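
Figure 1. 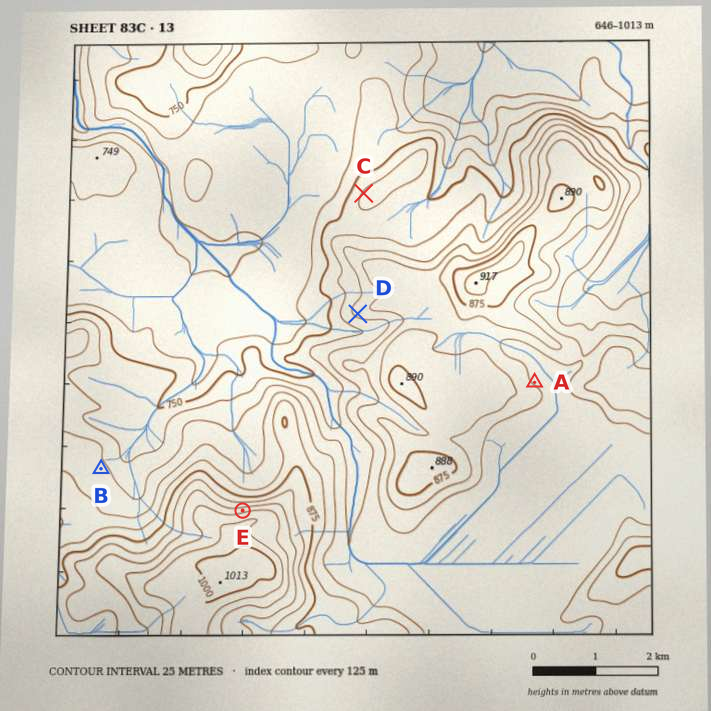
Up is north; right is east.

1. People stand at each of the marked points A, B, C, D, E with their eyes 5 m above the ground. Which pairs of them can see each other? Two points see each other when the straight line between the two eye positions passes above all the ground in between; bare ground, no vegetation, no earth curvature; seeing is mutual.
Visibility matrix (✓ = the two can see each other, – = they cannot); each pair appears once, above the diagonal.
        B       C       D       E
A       –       –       –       –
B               ✓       ✓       –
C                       –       ✓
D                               ✓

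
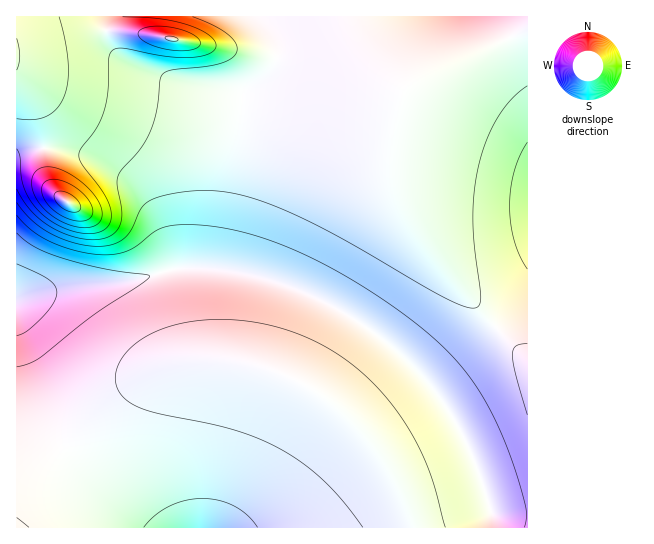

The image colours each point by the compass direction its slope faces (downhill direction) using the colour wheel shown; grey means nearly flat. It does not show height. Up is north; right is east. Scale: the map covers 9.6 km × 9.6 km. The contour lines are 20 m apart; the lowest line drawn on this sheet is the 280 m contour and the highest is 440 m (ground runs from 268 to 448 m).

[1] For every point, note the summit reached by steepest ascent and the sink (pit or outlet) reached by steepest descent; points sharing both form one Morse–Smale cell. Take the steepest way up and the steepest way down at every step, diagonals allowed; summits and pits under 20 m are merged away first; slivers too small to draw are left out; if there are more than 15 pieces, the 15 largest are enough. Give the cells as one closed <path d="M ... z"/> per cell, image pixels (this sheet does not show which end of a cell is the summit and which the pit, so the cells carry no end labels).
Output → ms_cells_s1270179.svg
<path d="M527 16l-266 0 14 21 2 18-4 14-6 9-16 11-8 10-6 52-16 92-4 16-6 10 46 7 58 21 43 24 40 31 34 35 25 38 22 46 13 43 1 14 35-1 0-168-37-37-23-27-56-76-12-21-7-17-2-12 0-31 8-37 4-10 7-7 117-55z"/><path d="M210 268l-39 1-34 11-79 9-32 7-10 5 1 198 11-16 37-36 74-66 32-17 18-4 28-1 36 5 32 11 30 16 30 22 22 24 20 28 17 34 9 29 79-1 0-13-13-43-22-46-25-38-34-35-40-31-43-24-58-21z"/><path d="M217 359l-28 1-18 4-20 9-32 24-54 50-45 46-4 6 0 28 396 0-8-28-17-34-20-28-22-24-30-22-30-16-32-11z"/><path d="M109 16l-93 1 0 137 21-6 22 0 26 5 25 11 17 11 14 15 11 16 16 40 4 23 39-1 6-9 4-16 18-101 2-39-10-7-57-13-27-10-18-9-17-14-4-8-1-20z"/><path d="M527 29l-117 55-7 7-4 10-8 37 0 31 2 12 7 17 12 21 56 76 23 27 36 37z"/><path d="M59 148l-22 0-16 4-5 3 0 144 50-11 57-5 47-12 2-8-11-37-9-20-11-16-15-15-16-11-25-11z"/><path d="M259 16l-149 0-3 6 0 16 5 12 17 14 18 9 27 10 57 13 10 7 1 6 2-12 23-19 6-9 4-14-2-18z"/>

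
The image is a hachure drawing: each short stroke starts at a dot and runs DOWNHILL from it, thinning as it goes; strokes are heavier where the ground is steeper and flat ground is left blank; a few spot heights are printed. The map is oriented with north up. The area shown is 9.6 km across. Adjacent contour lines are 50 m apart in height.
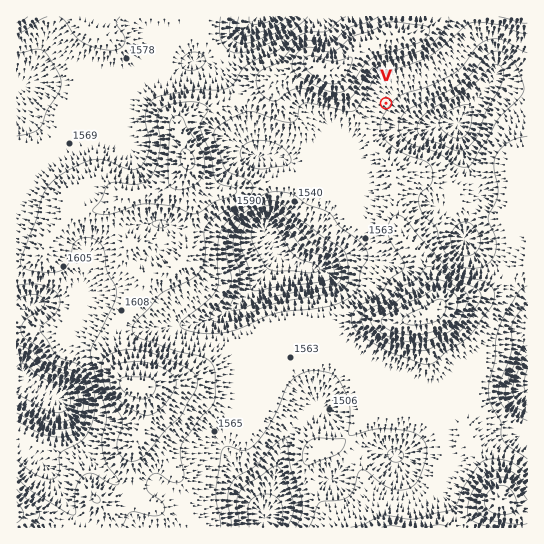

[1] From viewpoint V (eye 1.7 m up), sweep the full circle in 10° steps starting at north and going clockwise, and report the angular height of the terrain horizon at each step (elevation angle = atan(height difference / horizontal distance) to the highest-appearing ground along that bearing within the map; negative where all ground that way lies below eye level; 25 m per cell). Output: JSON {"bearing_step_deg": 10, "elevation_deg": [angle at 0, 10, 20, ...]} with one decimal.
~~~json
{"bearing_step_deg": 10, "elevation_deg": [9.1, 8.6, 7.5, 5.9, 2.9, 1.7, 1.8, -0.2, -1.2, -1.1, -0.6, 0.2, 0.2, 0.2, 0.3, 0.6, 2.8, 3.6, 2.9, 1.0, 0.9, 1.1, 1.7, 1.9, 2.4, 3.1, 4.1, 5.8, 8.1, 10.5, 11.6, 11.6, 11.0, 10.2, 9.6, 9.3]}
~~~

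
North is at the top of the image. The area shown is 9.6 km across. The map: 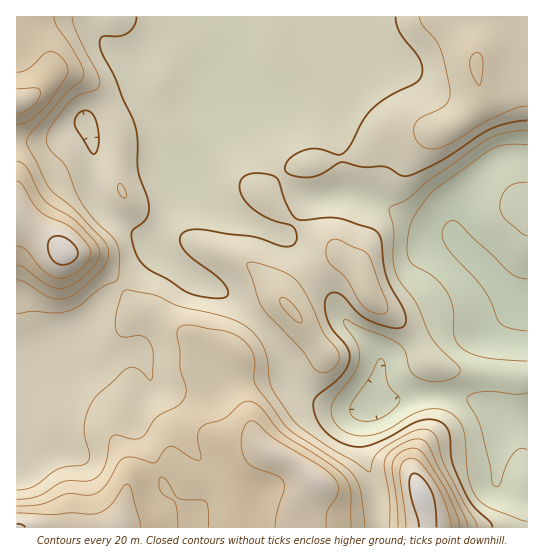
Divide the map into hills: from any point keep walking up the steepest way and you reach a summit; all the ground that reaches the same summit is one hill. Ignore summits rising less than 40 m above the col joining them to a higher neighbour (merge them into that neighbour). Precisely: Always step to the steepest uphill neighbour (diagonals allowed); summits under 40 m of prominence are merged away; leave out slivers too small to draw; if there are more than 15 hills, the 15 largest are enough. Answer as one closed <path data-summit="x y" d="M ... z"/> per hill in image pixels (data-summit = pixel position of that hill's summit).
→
<path data-summit="421 493" d="M359 16l-262 0 0 10 6 12 28 28 9 28-45 21-8 7 6 23 2 46 4 11 14 17 36 21 14 17 22 16 42 22 19 14 27 29 12 21 10 27 10 10 14 7 22 5 17 1 10-2-5 14 0 32 13 38 2 37 149 0 1-370-27 1-10 5-16 17-14 18-6 15-2 17 4 9-6-7-5-2-25-7-34-17-18-7-27-5-31 2-13-5-18-18-12-17-16-30-8-20-10-4-21-1 49-1 17 4 54 0 6-2 18-17 11-19 0-13-7-15z"/><path data-summit="17 527" d="M157 251l-18 18-35 30-12 18-15 15-16 11-15 14-25 12-5 5 0 153 361 1-1-37-13-38 0-32 5-14-10 2-17-1-22-5-14-7-10-10-10-27-12-21-27-29-19-14-34-16z"/><path data-summit="477 65" d="M527 16l-166 0-1 17 8 21 0 13-11 19-18 17-6 2-54 0-17-4-49 1 21 1 10 4 8 20 16 30 12 17 18 18 13 5 31-2 27 5 18 7 27 14 32 10 8 5-1-15 3-11 19-29 16-17 10-5 27-2z"/><path data-summit="63 251" d="M86 124l-9 3-28 14-33 1 1 231 4-4 25-12 15-14 16-11 15-15 12-18 35-30 17-18-1-5-6-6-36-21-14-17-6-17 0-40z"/><path data-summit="17 102" d="M95 16l-79 1 1 124 32 0 8-2 14-10 15-5 9-9 45-21-9-28-26-24-6-12z"/>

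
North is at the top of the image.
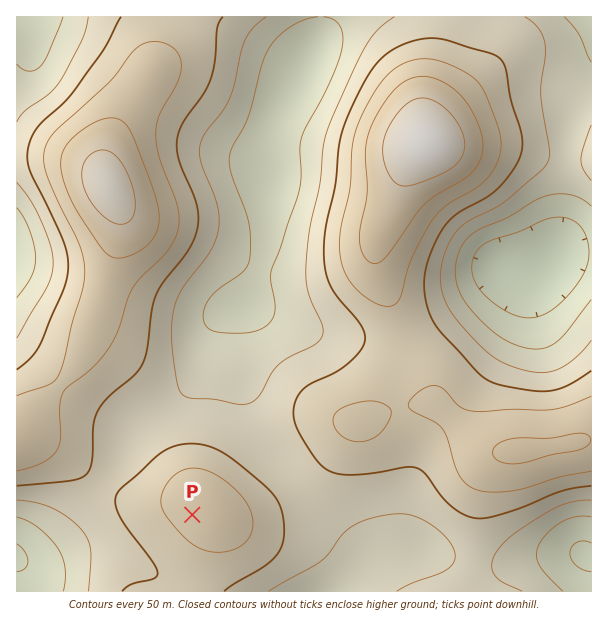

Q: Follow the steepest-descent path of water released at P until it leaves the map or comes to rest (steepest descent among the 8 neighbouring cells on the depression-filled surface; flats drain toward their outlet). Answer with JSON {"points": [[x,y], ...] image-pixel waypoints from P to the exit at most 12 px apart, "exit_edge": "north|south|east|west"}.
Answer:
{"points": [[192, 515], [180, 527], [168, 539], [156, 551], [144, 561], [132, 561], [120, 560], [108, 560], [96, 560], [84, 560], [72, 560], [60, 560], [48, 560], [36, 560], [24, 560], [17, 560]], "exit_edge": "west"}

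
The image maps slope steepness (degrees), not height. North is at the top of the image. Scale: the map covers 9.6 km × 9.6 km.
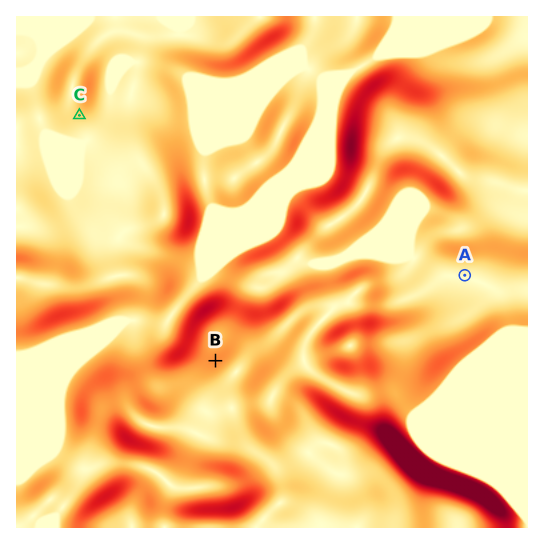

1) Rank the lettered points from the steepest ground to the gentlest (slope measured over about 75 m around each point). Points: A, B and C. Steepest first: B C A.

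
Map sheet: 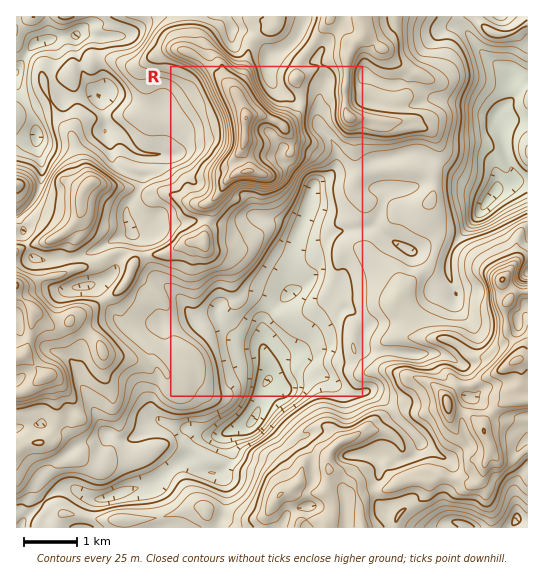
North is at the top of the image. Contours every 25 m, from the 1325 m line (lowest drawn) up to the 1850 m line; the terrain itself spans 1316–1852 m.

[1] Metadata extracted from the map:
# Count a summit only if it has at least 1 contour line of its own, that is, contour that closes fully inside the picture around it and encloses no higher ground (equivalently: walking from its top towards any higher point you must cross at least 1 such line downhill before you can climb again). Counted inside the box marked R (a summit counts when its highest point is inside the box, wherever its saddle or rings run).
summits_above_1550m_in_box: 5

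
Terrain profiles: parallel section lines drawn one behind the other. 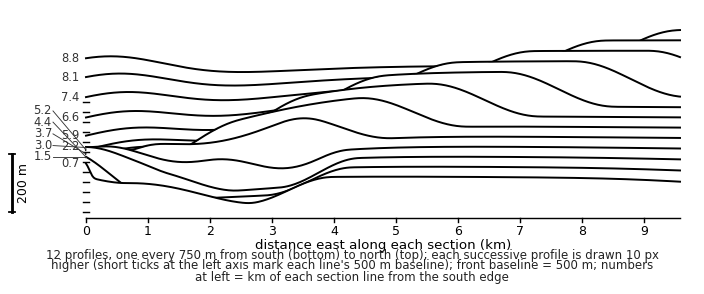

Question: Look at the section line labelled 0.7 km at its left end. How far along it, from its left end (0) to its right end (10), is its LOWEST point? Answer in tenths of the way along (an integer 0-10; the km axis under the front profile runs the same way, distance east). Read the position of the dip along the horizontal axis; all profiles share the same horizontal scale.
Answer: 3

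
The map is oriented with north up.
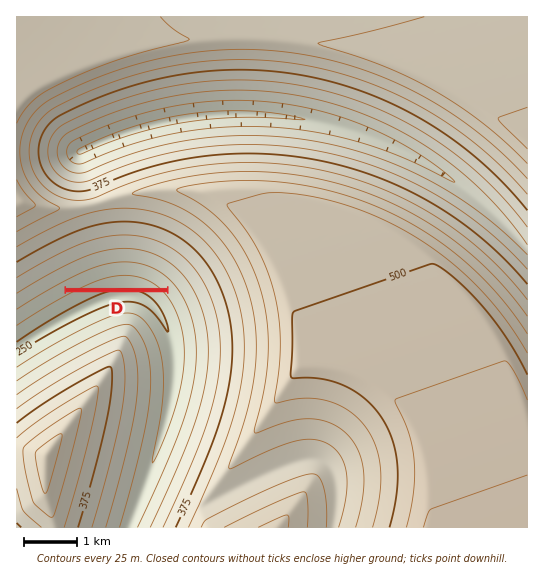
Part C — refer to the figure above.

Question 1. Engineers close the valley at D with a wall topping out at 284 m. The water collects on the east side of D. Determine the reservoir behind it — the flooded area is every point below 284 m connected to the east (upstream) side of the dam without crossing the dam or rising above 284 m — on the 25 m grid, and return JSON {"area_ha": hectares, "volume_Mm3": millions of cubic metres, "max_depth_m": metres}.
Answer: {"area_ha": 39.4, "volume_Mm3": 4.9, "max_depth_m": 31}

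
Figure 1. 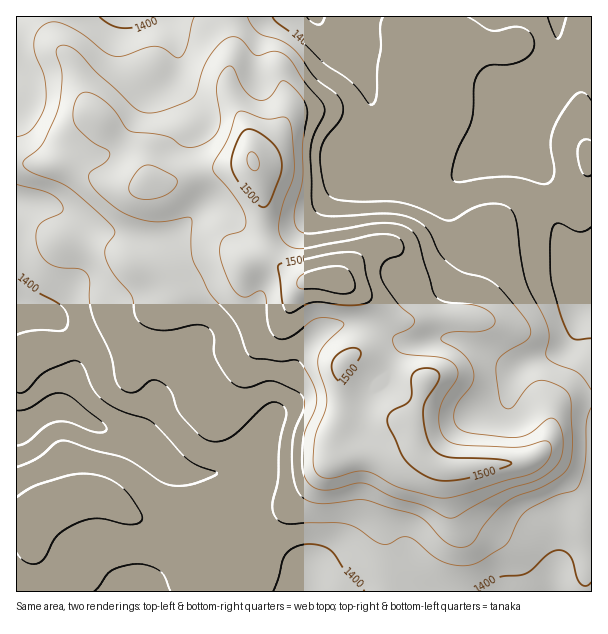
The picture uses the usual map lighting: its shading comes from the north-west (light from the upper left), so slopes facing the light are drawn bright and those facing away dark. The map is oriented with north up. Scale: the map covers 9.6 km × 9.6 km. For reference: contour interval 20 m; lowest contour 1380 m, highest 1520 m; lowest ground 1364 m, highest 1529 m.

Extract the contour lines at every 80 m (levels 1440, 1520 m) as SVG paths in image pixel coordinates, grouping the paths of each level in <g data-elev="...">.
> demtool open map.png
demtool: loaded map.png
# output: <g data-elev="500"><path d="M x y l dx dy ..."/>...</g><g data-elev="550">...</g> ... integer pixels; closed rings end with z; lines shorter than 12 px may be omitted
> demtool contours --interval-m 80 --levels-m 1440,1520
<g data-elev="1440"><path d="M454 546l8 1 8-2 5-5 11-18 17-18 12-7 24-8 15-9 12-9 4-9 3-19-2-39-1-8-4-6-15-8-12-1-6 2-5 4-16 21-3 1-5-2-4-6-4-27 1-12 6-8 22-13 5-6-1-9-7-11-19-24-9-8-11-6-21-5-16-11-8-10-10-21-12-10-11-4-12-2-63 2-9-1-6-4-3-11-1-51 2-12 11-21 1-8-3-6-17-20-13-20-8-8-11-3-16 5-5-3-12-14-6-2-6 1-10 7-10 14-6 12-5 21-4 6-8 4-18 7-18 4-8-1-7-5-38-35-21-22-9-5-8 2-2 6 5 15 1 10-4 32-15 33-5 6-13 10-2 3 0 3 9 8 27 9 10 6 44 39 2 6-10 15 1 10 7 15 19 23 3 18 3 7 9 6 14 3 12 0 22-5 11 1 4 3 3 6 1 16 3 9 9 15 8 9 6 3 6 1 20-7 7 0 22 9 6 5 3 6 0 6-10 27-2 27 3 24 4 8 5 5 7 4 10 2 44-4 46 13 12 6 20 21z"/></g><g data-elev="1520"><path d="M334 293l14 0 5-2 2-3 0-6-3-7-4-5-4-3-12-1-19 4-11 5-5 6 0 5 3 3 18 0z"/><path d="M252 170l5 0 2-6-2-8-5-4-3 1-2 6 1 6z"/></g>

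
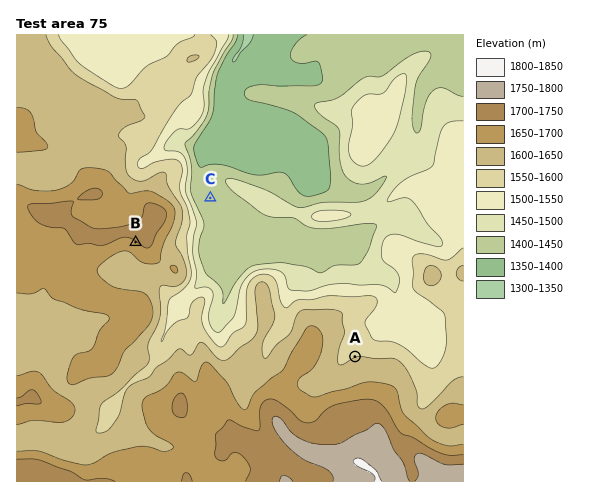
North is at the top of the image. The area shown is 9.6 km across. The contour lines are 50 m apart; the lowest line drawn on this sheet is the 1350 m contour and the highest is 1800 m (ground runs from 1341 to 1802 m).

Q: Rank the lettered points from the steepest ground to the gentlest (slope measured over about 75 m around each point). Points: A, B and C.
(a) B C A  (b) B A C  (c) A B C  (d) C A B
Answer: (b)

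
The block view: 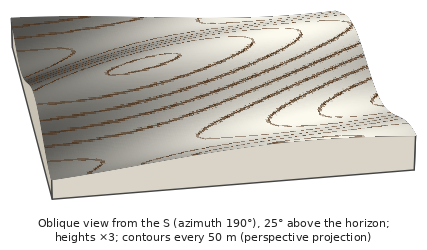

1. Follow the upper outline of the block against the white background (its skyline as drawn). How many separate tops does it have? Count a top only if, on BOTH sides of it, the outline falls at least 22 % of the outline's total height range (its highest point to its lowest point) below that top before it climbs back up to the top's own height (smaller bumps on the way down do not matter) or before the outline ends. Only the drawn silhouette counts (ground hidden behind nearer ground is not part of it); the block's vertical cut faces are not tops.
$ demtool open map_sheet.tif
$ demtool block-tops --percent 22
0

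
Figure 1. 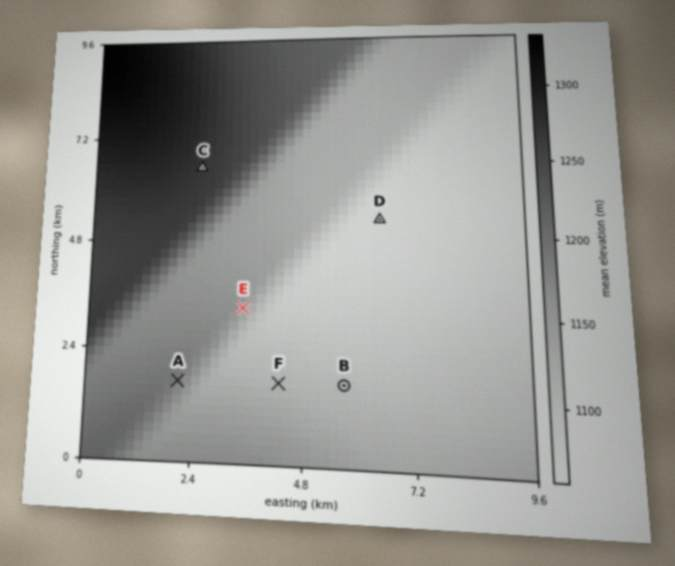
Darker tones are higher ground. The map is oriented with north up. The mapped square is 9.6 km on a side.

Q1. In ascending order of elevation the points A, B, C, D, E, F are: D B F E A C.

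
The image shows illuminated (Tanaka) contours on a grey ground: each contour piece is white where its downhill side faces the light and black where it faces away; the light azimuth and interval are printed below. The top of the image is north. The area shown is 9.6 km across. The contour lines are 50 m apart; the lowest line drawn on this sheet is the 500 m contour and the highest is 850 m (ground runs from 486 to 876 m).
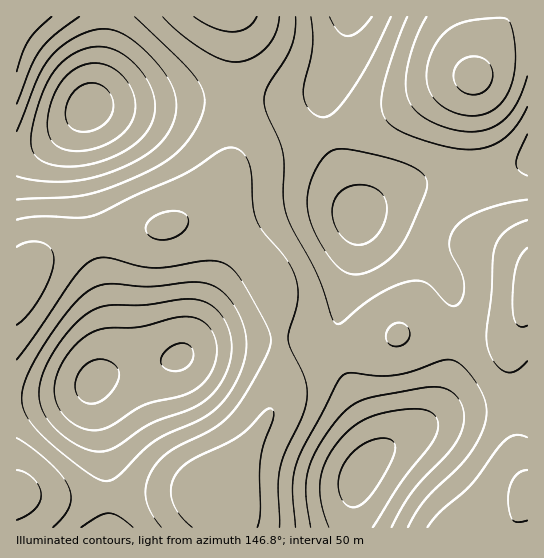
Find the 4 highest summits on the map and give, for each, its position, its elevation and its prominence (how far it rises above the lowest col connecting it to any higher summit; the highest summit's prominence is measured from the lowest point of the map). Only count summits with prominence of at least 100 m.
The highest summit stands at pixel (89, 107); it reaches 876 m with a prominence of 390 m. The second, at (362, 473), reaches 823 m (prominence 193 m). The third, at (94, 382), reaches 814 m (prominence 217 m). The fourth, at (358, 215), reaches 773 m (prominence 129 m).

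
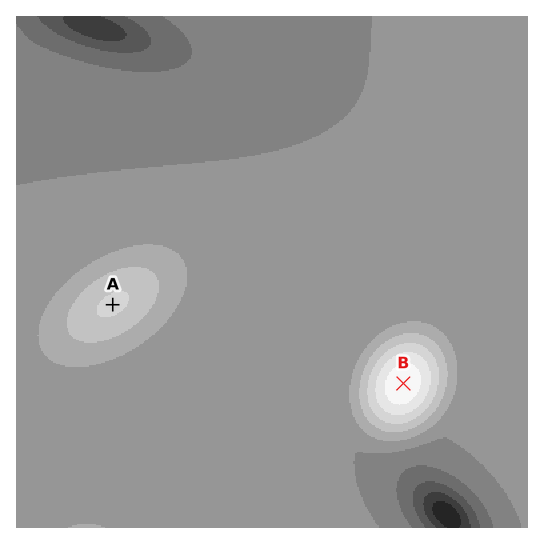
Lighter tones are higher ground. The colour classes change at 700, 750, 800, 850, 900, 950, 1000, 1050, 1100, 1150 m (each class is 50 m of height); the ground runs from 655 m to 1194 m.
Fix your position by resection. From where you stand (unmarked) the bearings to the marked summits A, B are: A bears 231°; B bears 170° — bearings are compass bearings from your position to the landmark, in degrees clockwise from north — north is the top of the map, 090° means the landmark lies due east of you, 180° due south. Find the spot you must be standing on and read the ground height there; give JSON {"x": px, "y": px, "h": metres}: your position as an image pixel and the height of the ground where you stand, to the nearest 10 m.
{"x": 355, "y": 109, "h": 900}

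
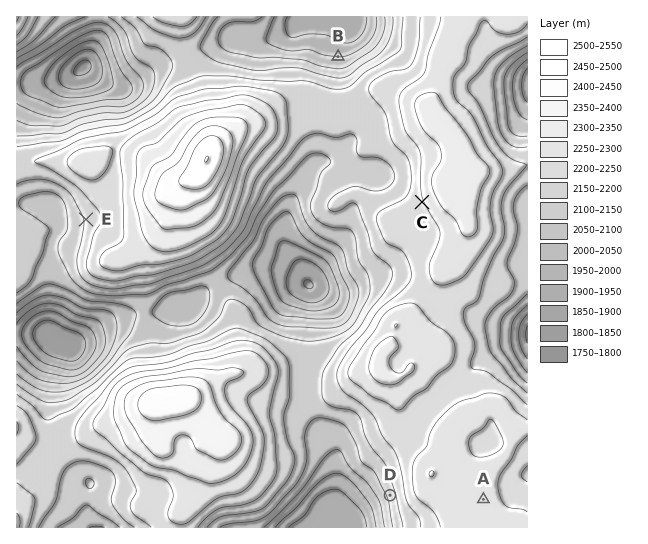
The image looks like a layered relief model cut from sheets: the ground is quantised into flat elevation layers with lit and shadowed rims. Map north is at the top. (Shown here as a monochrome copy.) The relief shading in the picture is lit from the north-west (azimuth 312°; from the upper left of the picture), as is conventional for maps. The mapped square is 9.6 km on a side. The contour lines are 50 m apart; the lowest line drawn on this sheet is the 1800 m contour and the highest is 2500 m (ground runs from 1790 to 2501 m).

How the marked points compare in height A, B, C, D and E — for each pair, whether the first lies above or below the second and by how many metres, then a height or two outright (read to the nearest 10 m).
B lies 270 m below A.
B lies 240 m below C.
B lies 160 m below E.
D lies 150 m below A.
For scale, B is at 2000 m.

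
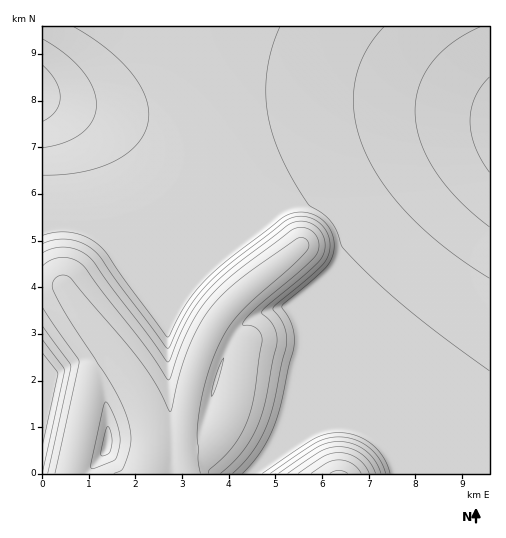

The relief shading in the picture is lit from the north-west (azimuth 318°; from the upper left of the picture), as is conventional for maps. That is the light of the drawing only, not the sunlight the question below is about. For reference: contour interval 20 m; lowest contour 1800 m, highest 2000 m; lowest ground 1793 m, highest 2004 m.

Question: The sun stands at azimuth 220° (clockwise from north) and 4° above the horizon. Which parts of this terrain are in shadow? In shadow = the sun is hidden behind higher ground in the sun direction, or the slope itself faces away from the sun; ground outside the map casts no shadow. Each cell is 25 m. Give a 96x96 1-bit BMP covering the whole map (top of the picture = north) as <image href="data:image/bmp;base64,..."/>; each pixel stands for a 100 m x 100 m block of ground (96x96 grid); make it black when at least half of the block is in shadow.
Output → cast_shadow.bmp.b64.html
<image width="96" height="96" href="data:image/bmp;base64,Qk2+BAAAAAAAAD4AAAAoAAAAYAAAAGAAAAABAAEAAAAAAIAEAAATCwAAEwsAAAIAAAAAAAAA////AAAAAAAAAAAAMAAAAH/gAAAAAAAAYAAAAP/wAAAAAAAAAAAAAf/wAAAAAAAAAAAAA//4AAAACAAAAAAAB//4AAAAAAAAAAAAH//4AAAAAAAAAAAAP//8AAAAAAAAAAAAP//8AAAAAAAAAAAAH//8AAAAAAAAAAAAB//8AAAAAAAAAAAAA//+AAAAAAAAAAAAAP/+AAAAAAAAAAAAAD/+AAAAAAAAAAAAAA/+AAAAAAAAAAAAAAP8AAAAAAAAAAAAAAAwAAAAAAAAAAAAAAAAAAAAAAAAAAAAAAAAAAAAAAAgAAAAAAAAAAAAAABgAAAAAAAAAAAAAABgAAAAAAAAAAAAAADgAAAAAAAAAAAAAADgAAAAAAAAAAAAAAHwAAAAAAAAAAAAAAPwAAAAAAAAAAAAAAPwAAAAAAAAAAAAAAfwAAAAAAAAAAAAAA/wAAAAAAAAAAAAAA/wAAAGAAAAAAAAAB/wAAAeAAAAAAAAAD/wAAA+AAAAAAAAAH/4AAB+AAAAAAAAAH/4AAD+AAAAAAAAAP/4AAH+AAAAAAAAAf/wAAH+AAAAAAAAA//wAAB+AAAAAAAAA//gAAAeAAAAAAAAB//AAAAAAAAAAAAAD/+AAAAAAAAAAAAAD/8AAAAAAAAAAAAAH/8AAAAAAAAAAAAAH/4AAAAAAAAAAAAAP/wAAAAAAAAAAAAAf/gAAAAAAAAAAAAA//AAAAAAAAAAAAAB/+AAAAAAAAAAAAAD/+AAAAAAAgAAAAAH/8AAAAAABgAAAAAf/4AAAAAAHwAAAAA//wAAAAAAPwAAAAB//wAAAAAAf4AAAAA//gAAAAAA/4AAAAAP/AAAAAAB/8AAAAAA8AAAAAAH/8AAAAAAAAAAAAAP/8AAAAAAAAAAAAAP/+AAAAAAAAAAAAAH/+AAAAAAAAAAAAAD/+AAAAAAAAAAAAAA//AAAAAAAAAAAAAAf/AAAAAAAAAAAAAAH/AAAAAAAAAAAAAAB/AAAAAAAAAAAAAAAeAAAAAAAAAAAAAAAAAAAAAAAAAAAAAAAAAAAAAAAAAAAAAAAAAAAAAAAAAAAAAAAAAAAAAAAAAAAAAAAAAAAAAAAAAAAAAAAAAAAAAAAAAAAAAAAAAAAAAAAAAAAAAAAAAAAAAAAAAAAAAAAAAAAAAAAAAAAAAAAAAAAAAAAAAAAAAAAAAAAAAAAAAAAAAAAAAAAAAAAAAAAAAAAAAAAAAAAAAAAAAAAAAAAAAAAAAAAAAAAAAAAAAAAAAAAAAAAAAAAAAAAAAAAAAAAAAAAAAAAAAAAAAAAAAAAAAAAAAAAAAAAAAAAAAAAAAAAAAAAAAAAAAAAAAAAAAAAAAAAAAAAAAAAAAAAAAAAAAAAAAAAAAAAAAAAAAAAAAAAAAAAAAAAAAAAAAAAAAAAAAAAAAAAAAAAAAAAAAAAAAAAAAAAAAAAAAAAAAAAAAAAAAAAAAAAAAAAAAAAAAAAAAAAAAAAAAAAAAAAAAAAAAAAAAAAAAAAAAAAAAAAAAAAAAAAAAAAAAAAAAAAAAAAAAAAAA="/>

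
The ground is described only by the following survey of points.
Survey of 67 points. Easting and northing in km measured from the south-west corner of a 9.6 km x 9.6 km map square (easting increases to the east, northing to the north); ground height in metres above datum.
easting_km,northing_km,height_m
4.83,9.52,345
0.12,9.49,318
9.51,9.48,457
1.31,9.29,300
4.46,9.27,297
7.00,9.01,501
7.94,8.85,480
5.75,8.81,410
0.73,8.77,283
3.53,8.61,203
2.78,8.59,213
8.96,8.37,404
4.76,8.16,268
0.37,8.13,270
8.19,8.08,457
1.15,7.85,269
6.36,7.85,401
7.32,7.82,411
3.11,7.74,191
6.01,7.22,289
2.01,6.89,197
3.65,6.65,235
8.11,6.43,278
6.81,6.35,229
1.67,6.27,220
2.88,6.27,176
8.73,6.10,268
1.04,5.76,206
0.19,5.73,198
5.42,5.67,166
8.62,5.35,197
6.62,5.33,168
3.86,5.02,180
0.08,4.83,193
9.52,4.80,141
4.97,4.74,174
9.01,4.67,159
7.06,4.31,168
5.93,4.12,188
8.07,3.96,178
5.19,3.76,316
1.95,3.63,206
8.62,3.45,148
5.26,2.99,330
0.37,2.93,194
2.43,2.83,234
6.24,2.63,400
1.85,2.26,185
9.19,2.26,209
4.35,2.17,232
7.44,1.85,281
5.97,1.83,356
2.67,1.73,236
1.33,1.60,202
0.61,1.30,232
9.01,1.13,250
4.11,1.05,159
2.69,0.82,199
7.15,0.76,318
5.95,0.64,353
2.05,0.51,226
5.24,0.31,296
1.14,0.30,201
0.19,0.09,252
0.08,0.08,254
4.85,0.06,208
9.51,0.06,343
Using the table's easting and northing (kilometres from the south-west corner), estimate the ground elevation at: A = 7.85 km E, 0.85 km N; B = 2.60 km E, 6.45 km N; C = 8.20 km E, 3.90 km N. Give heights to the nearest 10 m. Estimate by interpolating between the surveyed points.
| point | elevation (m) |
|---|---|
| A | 300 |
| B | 180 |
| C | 180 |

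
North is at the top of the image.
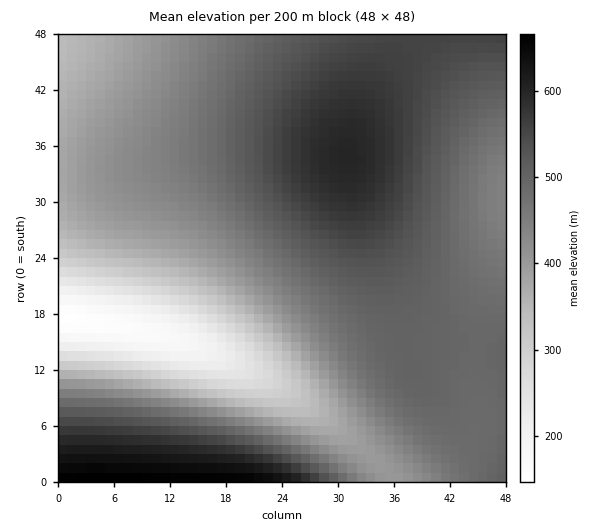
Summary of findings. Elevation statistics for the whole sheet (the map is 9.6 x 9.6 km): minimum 140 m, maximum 670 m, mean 460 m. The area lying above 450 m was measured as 56.3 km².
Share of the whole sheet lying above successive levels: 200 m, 97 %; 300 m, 91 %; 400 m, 76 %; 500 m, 35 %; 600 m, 4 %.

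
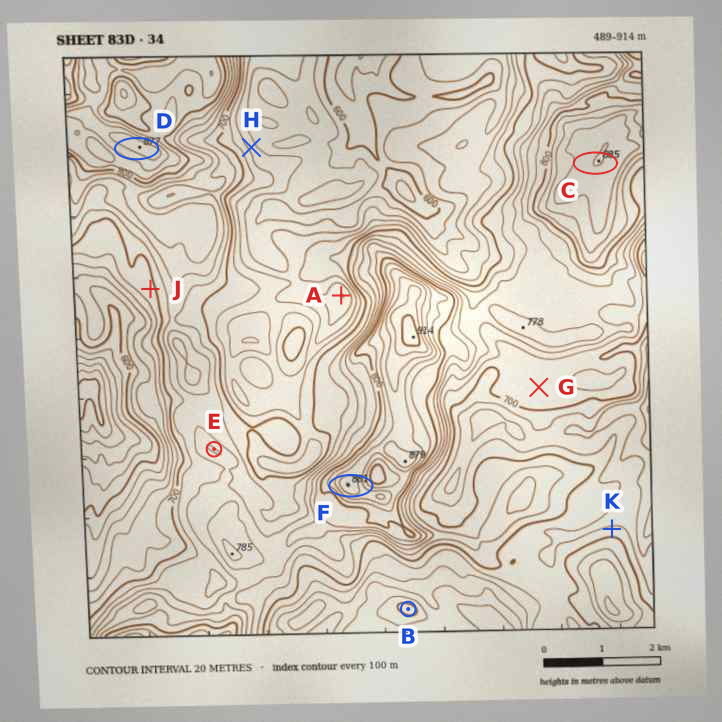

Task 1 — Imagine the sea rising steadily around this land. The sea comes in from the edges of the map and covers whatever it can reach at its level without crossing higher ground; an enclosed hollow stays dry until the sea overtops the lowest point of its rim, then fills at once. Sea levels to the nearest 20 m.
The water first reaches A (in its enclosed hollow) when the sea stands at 660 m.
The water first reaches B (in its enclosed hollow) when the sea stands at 620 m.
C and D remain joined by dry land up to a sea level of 720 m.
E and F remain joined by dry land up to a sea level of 740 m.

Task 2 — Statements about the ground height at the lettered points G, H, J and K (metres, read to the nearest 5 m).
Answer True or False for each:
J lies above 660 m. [True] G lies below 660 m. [False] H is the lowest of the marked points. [True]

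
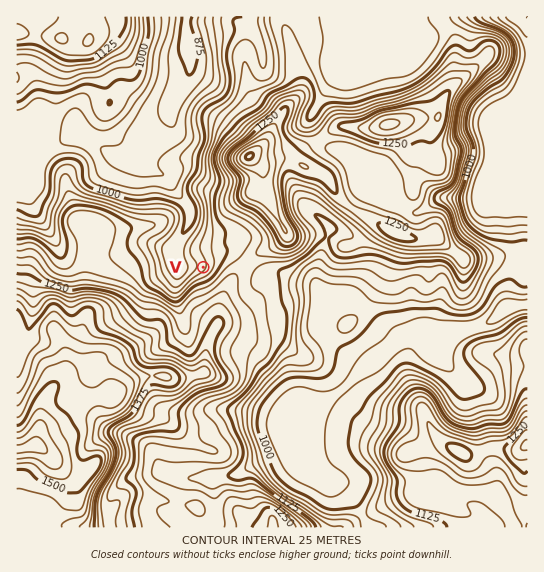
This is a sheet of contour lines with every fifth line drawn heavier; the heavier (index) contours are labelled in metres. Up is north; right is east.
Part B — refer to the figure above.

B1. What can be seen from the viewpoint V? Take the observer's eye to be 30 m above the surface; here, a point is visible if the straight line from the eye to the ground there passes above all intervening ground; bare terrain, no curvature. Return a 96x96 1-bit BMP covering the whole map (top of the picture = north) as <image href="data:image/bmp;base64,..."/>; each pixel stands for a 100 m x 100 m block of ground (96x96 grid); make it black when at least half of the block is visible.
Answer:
<image width="96" height="96" href="data:image/bmp;base64,Qk2+BAAAAAAAAD4AAAAoAAAAYAAAAGAAAAABAAEAAAAAAIAEAAATCwAAEwsAAAIAAAAAAAAA////AAAAAAAAAAAAAAAAAAAAAAAAAAAAAAAAAAAAAAAAAAAAAAAAAAAAAAAAAAAAAAAAAAAAAAAAAAAAAAAAAAAAAAAAAAAAAAAAAAAAAAAAAAAAAAAAAAAAAAAAAAAAAAAAAAAAAAAAAAAAAAAAAAAAAAAAAAAAAAAAAAAAAAAAAAAAAAAAAAAAAAAAAAAAAAAAAAAAAAAAAAAAAAAAAAAAAAAAAAAAAAAAAAAAAAAAAAAAAAAAAAAAAAAAAAAAAAAAAAAAAAAAAAAAAAAAAAAAAAAAAAAAAAAAAAAAAAAAAAAAAAAAAAAAAAAAAAAAAAAAAAAAAAAAAAAAAAAAAAAAAAAAAAAAAAAAAAAAAAAAAAAAAAAAAAAAAAAAAAAAAAAAAAAAAAAAAAAAAAAAAAAAAAAAAAAAAAAAAAAAAAAAAAAAAAAAAAAAAAAAAAYAAAAAAAAAAAAAAA8AAAAAAAAAAAAAAB/8AAAAAAAAAAAAAA/8AAAAAAAAAAAAAA/4AAAAAAAAAAAAAA44AAAAAAAAAAAAAD8QAAAAAAAAAAAAAP8AAAAAAAAAAAAAA//AAAAAAAAAAAAAA//4AAAAAAAAAAAAA//8AAAAAAAAAAAAA/8cAAAAAAAAAAAAA/8cAAAAAAAAAAAAAf8+AAAAAAAAAAAAA//+AAAAAAAAAAABA///eAAAAAAAAAABh////AAAAAAAAACDh////AAAAAAAAADPB////gAAAAAAAAAeB////gAAAAAAAAA8A////wAAAAAAAAA4AB///wAAAAAAAAA4AB///wAAAAAAAAAQAD///wAAAAAAAAAAAH/+/gAAAAAAAAAAAH/8fg/gAAAAAAAAAH/8HgfgAAAAAAAAAH/8DgfgAAAAAAAAAH/8Dg/AAAAAAAAAAP/+D7/AAAAAAAAAAPA+D/+AAAAAAAAAAAAOD/+AAAAAAAAAAAACD/8AAAAAAAAAAAAAH/8AAAAAAAAAAAAAH/4AAAAAAAAAAAAAeHgAAAAAAAAAAAAAYAAAAAAAAAAAAAAAAAAAAAAAAAAAAAAAAAAAAAAAAAAAAAAAAfAAAAAAAAAAAAAAB/gAAAAAAAAAAAAAB/gAAAAAAAAAAAAAB+AAAAAAAAAAAAAgAAAAAAAAAAAAAAAgAAAAAAAAAAAAAABgAAAAAAAAAAAAAADwAAAAAAAAAAAAAAHgAAAAAAAAAAAAAAPgAAAAAAAAAAAAAAfgAAAAAAAAAAAAAH/gAAAAAAAAAAAAAP/gAAAAAAAAAAAAAP/wAAAAAAAAAAAAAP/wAAAAAAAAAAAAAf/wAAAAAAAAAAAAB//4AAAAAAAAAAAA///4AAAAAAAAAAAD///4AAAAAAAAAAAH///4AAAAAAAAAAAf///4AAAAAAAAAAA////4AAAAAAAAAAD////4AAAAAAAAAAD////4AAAAAAAAAAD////4AAAAAAAAAAD5w//4AAAAAAAAAADwAf/8AAAAAAAAAAAAAH/8AAAAAAAAAAAAAD/8AAAAAAAAAAAAAB/8AAAAAAAAAAA="/>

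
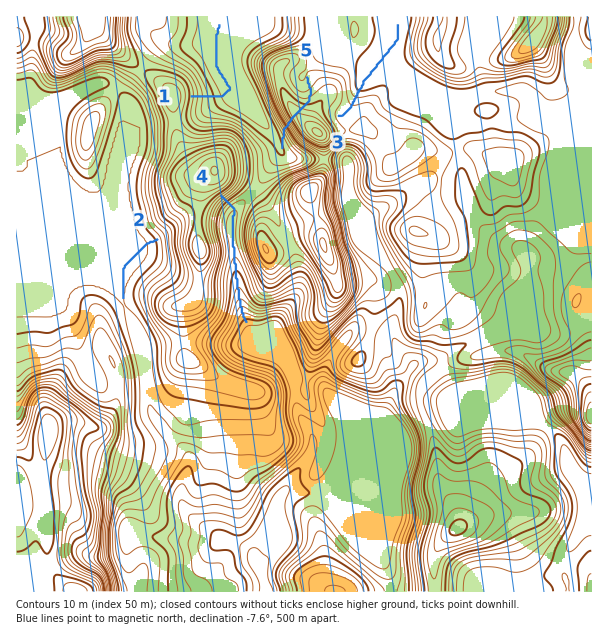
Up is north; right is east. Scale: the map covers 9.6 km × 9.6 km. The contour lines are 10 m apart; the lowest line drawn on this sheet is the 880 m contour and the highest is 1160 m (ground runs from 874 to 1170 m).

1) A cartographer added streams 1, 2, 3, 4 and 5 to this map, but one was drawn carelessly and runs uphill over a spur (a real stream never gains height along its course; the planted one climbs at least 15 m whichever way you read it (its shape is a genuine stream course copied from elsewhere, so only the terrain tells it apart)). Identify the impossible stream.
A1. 5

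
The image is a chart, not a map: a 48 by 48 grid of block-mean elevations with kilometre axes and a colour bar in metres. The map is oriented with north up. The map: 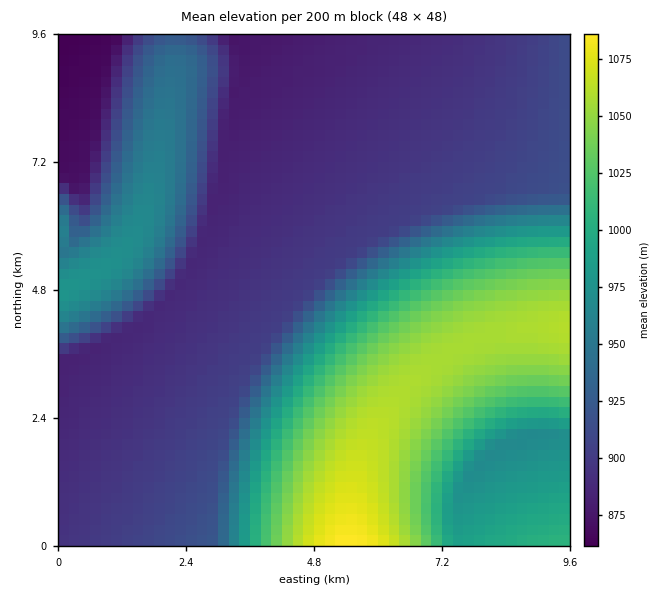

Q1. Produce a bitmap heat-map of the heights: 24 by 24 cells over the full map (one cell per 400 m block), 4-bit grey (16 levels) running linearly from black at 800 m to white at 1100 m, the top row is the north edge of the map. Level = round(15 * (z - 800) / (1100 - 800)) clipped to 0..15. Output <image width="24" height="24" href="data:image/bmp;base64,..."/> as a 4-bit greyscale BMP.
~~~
<image width="24" height="24" href="data:image/bmp;base64,Qk2WAQAAAAAAAHYAAAAoAAAAGAAAABgAAAABAAQAAAAAACABAAATCwAAEwsAABAAAAAAAAAAAAAAABEREQAiIiIAMzMzAERERABVVVUAZmZmAHd3dwCIiIgAmZmZAKqqqgC7u7sAzMzMAN3d3QDu7u4A////AFVVVmabze7ty5mqqlVVVmaKze7ty5maqlVVVWaKzd7ty5mZmVVVVVaKvN3dy6mZmUVVVVZ5vN3dzKmImURVVVVoq83d3LqZmURVVVVom83d3Mu6qkRFVVVXmrzd3czMvEREVVVWeavN3d3MzFVERVVVaJu8zd3d3YdlRVVVV4mrzM3d3Zh2VFVVVXiau8zN3ZmIZUVVVVeJqrvMzIiYdkRVVVVniaqru3eIh1RFVVVWZ4mZmnZ4h1REVVVVVWd3iFV4h2RERVVVVVVmZkRoh2RERFVVVVVVZjRniGREREVVVVVVZjNXh2VERERVVVVVVjNWd3VERERFVVVVVjNGd3VEREREVVVVVjNGd3VERERERVVVVjM1Z2VERERERFVVVg=="/>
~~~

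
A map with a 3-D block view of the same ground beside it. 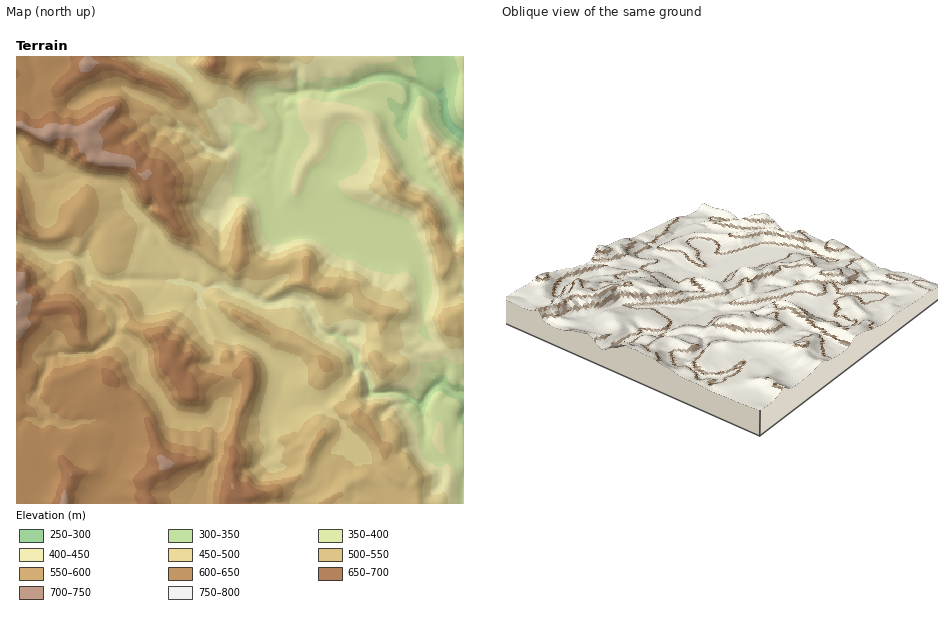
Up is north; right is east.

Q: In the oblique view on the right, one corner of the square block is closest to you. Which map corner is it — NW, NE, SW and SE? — SW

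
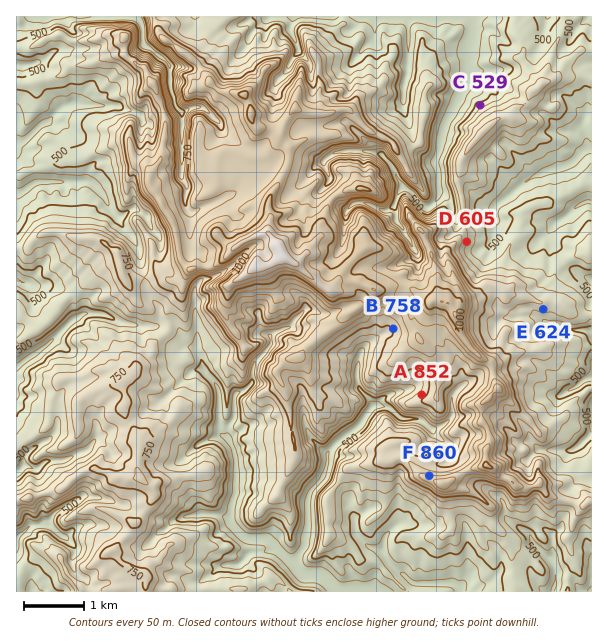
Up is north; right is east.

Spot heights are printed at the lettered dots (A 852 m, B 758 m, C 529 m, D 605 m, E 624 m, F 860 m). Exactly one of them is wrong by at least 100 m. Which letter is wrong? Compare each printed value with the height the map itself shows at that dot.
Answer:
A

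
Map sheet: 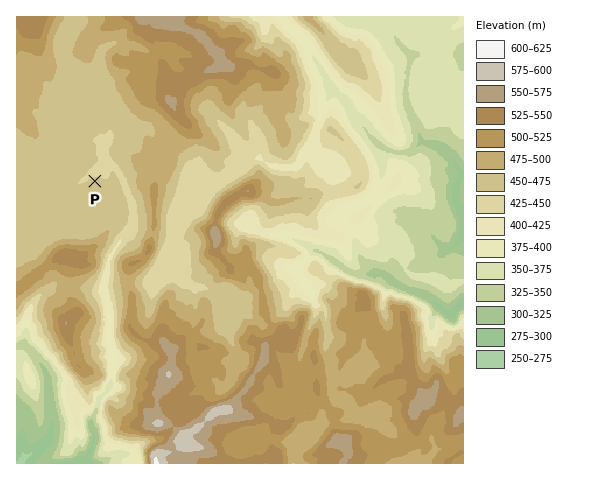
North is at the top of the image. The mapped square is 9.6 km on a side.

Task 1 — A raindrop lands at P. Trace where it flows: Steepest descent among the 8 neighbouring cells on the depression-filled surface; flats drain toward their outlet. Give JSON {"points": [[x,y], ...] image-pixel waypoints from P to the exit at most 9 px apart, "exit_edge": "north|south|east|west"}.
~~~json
{"points": [[95, 181], [104, 173], [113, 167], [120, 174], [124, 183], [127, 193], [132, 202], [133, 211], [133, 221], [130, 230], [120, 239], [116, 249], [110, 258], [108, 267], [106, 277], [104, 286], [105, 295], [108, 305], [109, 314], [110, 323], [109, 333], [110, 342], [112, 351], [112, 361], [112, 370], [111, 379], [106, 389], [101, 397], [97, 406], [94, 416], [91, 425], [95, 434], [92, 444], [89, 453], [82, 462], [81, 463]], "exit_edge": "south"}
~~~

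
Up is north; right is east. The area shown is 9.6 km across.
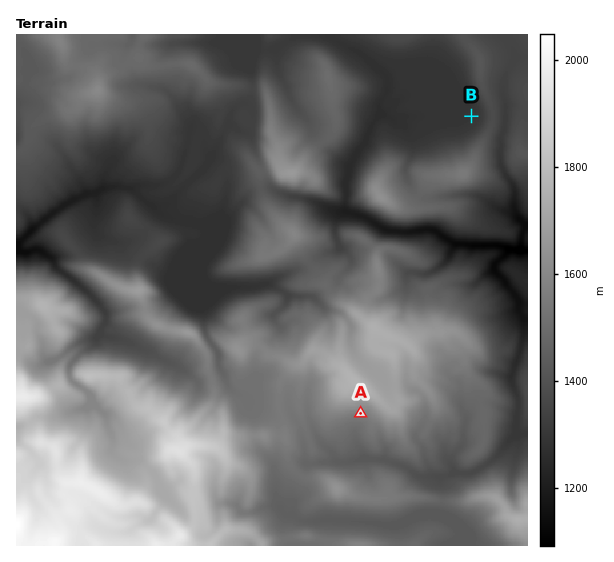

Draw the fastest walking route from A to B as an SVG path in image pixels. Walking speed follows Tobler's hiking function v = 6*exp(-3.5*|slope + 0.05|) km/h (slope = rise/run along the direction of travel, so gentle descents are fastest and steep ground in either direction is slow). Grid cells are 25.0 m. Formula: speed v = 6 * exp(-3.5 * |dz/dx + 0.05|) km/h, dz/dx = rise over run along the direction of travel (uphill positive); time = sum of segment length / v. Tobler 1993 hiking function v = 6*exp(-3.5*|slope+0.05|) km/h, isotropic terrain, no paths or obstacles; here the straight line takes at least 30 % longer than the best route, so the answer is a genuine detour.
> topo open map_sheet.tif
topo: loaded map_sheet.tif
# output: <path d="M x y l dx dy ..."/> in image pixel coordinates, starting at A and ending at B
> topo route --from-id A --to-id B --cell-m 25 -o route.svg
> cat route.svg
<path d="M361 413l-12-5-4 0-8-4-3-3-4-8 0-17-1-3-3-2-3-6 0-12 3-5 3-3 5-10 0-16 4-7-1-3-4-4-3-5 0-41-1-3 0-1 1-3 4-4 1-3 0-16-6-13 0-4 1-3 11-5 2-3 6-10 0-6 10-21 6-5 1-3 16-16 3-1 25 0 32-16 16 0 13-7"/>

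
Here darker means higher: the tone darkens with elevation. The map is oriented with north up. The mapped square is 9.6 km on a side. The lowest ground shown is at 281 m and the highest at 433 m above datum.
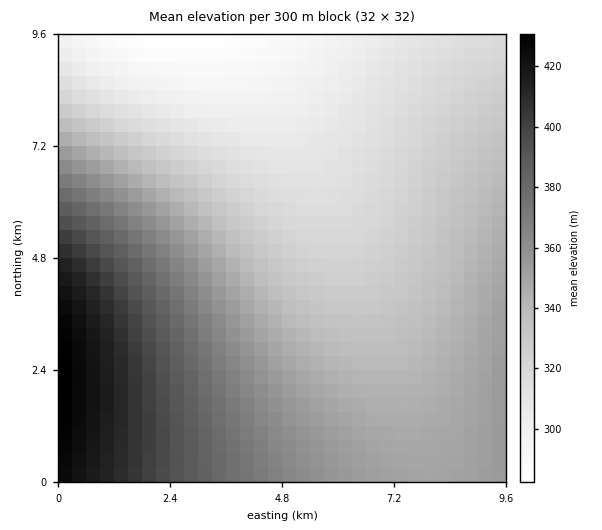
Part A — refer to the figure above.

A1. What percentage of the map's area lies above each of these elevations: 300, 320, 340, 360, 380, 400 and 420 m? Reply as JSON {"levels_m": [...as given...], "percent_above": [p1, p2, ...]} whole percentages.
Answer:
{"levels_m": [300, 320, 340, 360, 380, 400, 420], "percent_above": [92, 73, 49, 25, 16, 9, 3]}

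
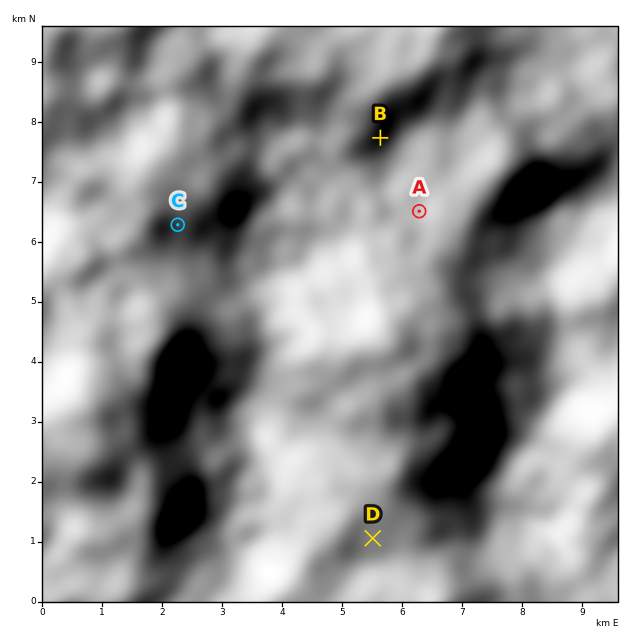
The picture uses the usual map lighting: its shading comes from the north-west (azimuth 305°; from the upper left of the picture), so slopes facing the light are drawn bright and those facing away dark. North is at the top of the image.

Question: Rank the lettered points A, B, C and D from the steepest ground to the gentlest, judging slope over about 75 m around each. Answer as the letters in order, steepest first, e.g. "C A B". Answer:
B C A D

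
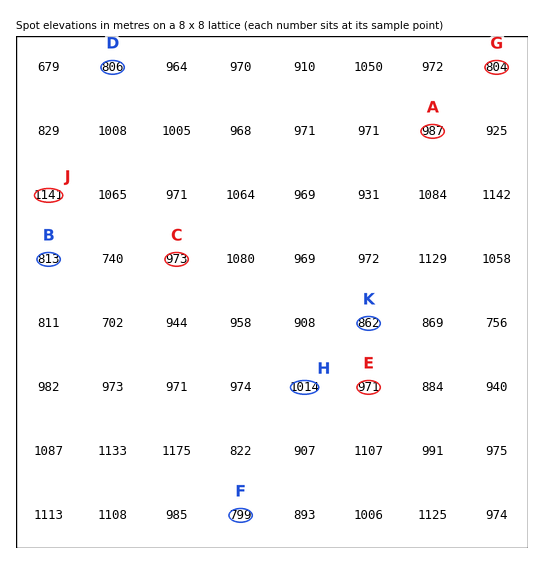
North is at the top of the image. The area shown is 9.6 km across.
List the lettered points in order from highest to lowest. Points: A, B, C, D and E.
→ A C E B D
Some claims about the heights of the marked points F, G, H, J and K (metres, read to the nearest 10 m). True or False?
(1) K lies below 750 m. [False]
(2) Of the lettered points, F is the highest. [False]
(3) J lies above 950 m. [True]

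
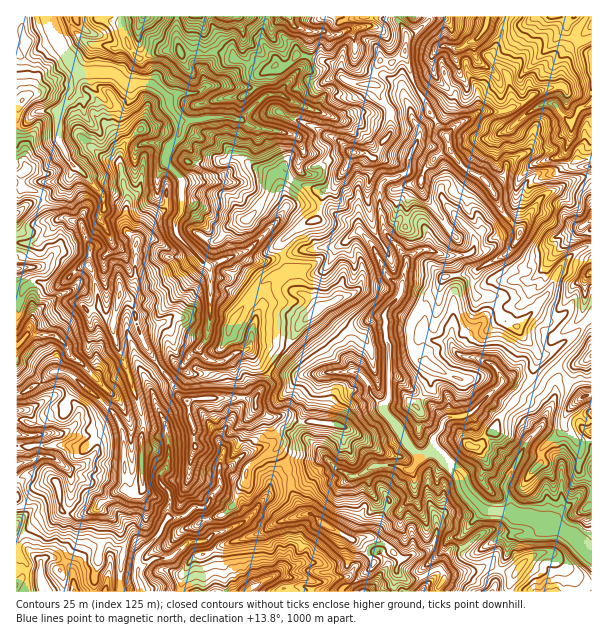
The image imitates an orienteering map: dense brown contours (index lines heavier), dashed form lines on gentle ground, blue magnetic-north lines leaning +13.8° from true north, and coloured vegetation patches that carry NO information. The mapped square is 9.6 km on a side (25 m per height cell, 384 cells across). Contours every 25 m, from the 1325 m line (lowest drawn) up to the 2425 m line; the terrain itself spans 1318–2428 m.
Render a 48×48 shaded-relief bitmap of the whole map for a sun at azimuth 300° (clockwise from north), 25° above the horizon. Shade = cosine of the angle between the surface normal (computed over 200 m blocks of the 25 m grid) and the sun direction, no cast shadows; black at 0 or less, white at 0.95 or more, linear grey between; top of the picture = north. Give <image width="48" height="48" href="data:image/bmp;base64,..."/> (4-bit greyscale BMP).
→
<image width="48" height="48" href="data:image/bmp;base64,Qk32BAAAAAAAAHYAAAAoAAAAMAAAADAAAAABAAQAAAAAAIAEAAATCwAAEwsAABAAAAAAAAAAAAAAABEREQAiIiIAMzMzAERERABVVVUAZmZmAHd3dwCIiIgAmZmZAKqqqgC7u7sAzMzMAN3d3QDu7u4A////AERmaFaBV6lDMgCuyYrYAJYQYgAThRNGZjWHWVVRnMtURBAIzKmrgUcRdAAjhyNFVTR5aHVAa87WRDIQWJmHeEYwNRR2enRVQkRXd3UwK3jttzIhNmdmNGdjAVRHirl0RnZUVVUgBtQWztggBGZ3dUV3IBpyR4mYZql0QhIiAL+zAr/WAmhUeFaYcAO3RXd3ZYmoiDABAAnf0wXuuHRXeFN6pABYdlZpp4ipnMYjAAIE/0BtymRpmYIswwJkVTNHrKmHe96nAFoAT8EJqFJJrKIrwxdzSjAnZ7yne73aAL0wDeUWdEICnaRbpEmALbAHhs2oib3bAI5wC+tEUhEiAHZqlXaACOcElTWalo3bMC6wBKqVMQNSAAAjiYZAANxEdpiIqYvMUF3AA2R2ICNTAAFzTLtzAE6VZZh4mpqrYGywBGEjIkVkAAOECuzKIAnYQ2h1SKmpYHuQAZQEJHhzAEh2AIvucgK6MjapZomZQ4uzMXgBdXh0AGykAAB/1iFsYBAXh2W5Nb26mJsAR3lzAV3pMTAG7FNay+sjhEunNpaLuryABFiVMkraZWUAjZRHmu7XNYqWNiKrq7qiABE1gxq5dndBSZQ0aO7GiXl1QgA6mby3AAEAQQu5ZERWZnYyEu64unh0QQAJ1Cm6UAEjUAvIZFYyVlVUEDmqq4dkQCEB7CSqkgAUUDzHZWd2VjNGUQWWmpdDMlMA3lSaqBAAAE7XZGd4dkJEZgKru4lREWcQz5R5moMAAA36ZXhmZ3QlVTOK3puSACZAr9homZlhAAP+hXp1ZXczVYi6fbyjASRDvtuIiHmnMADOtmhlZmhhJarP13u0ESI1zt25h1i4UACdy5phJFaUAHeN/jfIEBE1W97KiGWaUSFOubzZECSJMGVH3lHcEABGMDzqVGVpZEQGqWetwABJqJhVqjW8QAaacwCukyIUdGZCV2N6xwADisuYowzZUArs23AK6lIAVGdTd2V5mwAABN3LtQznUwPt3bcBrJMRRFhUZlZ4d3AAAGmZyzrmBQHN3LtxWZYQM2hTJWd1I6YAAERFqYvIAzK93LulWJgwM3ukBHZ2AJpxADMyarunAGN6q7qoV5ugAAfbAniEAHiYZGMiSauGIHqYh4q6R8vGAQB+YldGcQaJdmQkiax0UF3dyoi8hszNdAAd1yFIujAYyXMXqpuzERvd64irm8zKrHAJ6gAWrKIEzZYXuYq7QAXMyniImdyazMMFzCAAK9YCziU2upmckiVmd3y2d2i7u6U3iKUAAJogngATmph7tFq3QwDcWJl2aHRXY2qEUQBTBGMAWahop1eM23AHumR2ZkNmRFiWiFADAIZDR4h2aHYji7gQG8mZh0NBNniWZ3d1EIdUVmZmM3YiZYqEBcy4q3QAR2eJhVd3MWZmd1VmdGdUiImphqu3ragAJ2qqdkZ2MENXiYdmmqhomYqpqKvLvZsgASfcdmVnUzNYmYqGnMhpqZuYhousy6yQAABdlWdndiRoiodkfMhqiM2kjYZFi7iHAAALtEZ4mA=="/>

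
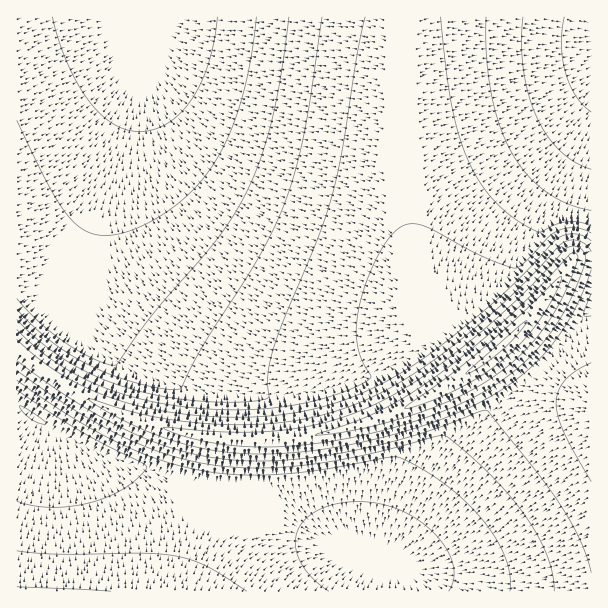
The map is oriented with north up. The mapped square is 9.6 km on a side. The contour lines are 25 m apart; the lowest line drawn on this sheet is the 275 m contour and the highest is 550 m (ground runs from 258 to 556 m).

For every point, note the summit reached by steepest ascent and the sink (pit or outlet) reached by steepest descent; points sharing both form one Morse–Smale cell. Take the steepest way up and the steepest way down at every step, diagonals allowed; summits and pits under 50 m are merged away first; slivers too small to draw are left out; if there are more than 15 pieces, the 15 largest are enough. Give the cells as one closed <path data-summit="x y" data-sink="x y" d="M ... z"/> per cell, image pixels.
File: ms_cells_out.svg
<path data-summit="497 350" data-sink="147 17" d="M402 16l-385 0-1 334 47 35 56 29 51 16 55 9 62 0 42-6 30-7 52-20 32-16 36-24 3-4-38-45-12-18-12-27-6-21-10-56-4-63 0-81z"/><path data-summit="497 350" data-sink="32 416" d="M512 338l-5 2-39 33-25 17-32 16-63 22-61 11-77-1-57-12-34-12-41-20-33-21-28-23-1 241 575 1 1-190-37-22z"/><path data-summit="497 350" data-sink="591 39" d="M591 16l-187 0-2 5-2 111 4 63 10 56 12 36 10 19 46 55 13-9 28-26 25-30 25-37 19 1z"/><path data-summit="497 350" data-sink="147 17" d="M584 259l-11 0-3 4-22 33-37 42 44 42 36 22 1-141z"/>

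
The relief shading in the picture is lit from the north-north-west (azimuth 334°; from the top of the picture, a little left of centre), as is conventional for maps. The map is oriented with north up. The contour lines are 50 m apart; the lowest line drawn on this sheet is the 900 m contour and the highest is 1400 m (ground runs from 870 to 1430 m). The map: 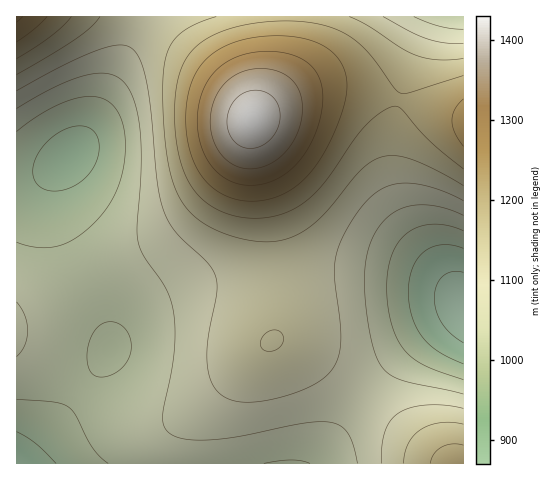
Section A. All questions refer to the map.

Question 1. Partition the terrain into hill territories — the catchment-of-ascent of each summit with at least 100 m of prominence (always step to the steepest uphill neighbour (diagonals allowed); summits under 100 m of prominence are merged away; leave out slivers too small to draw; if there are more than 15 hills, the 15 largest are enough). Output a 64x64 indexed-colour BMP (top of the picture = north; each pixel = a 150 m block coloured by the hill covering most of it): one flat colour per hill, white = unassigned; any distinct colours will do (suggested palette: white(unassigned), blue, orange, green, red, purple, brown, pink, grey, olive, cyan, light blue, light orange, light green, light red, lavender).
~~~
<image width="64" height="64" href="data:image/bmp;base64,Qk12CAAAAAAAAHYAAAAoAAAAQAAAAEAAAAABAAQAAAAAAAAIAAATCwAAEwsAABAAAAAAAAAA////ALR3HwAOf/8ALKAsACgn1gC9Z5QAS1aMAMJ34wB/f38AIr28AM++FwDox64AeLv/AIrfmACWmP8A1bDFABERERERERERERERERERERERERERERMzMzMzMzMzMzMzERERERERERERERERERERERERERERETMzMzMzMzMzMzMREREREREREREREREREREREREREREREzMzMzMzMzMzMxERERERERERERERERERERERERERERETMzMzMzMzMzMzEREREREREREREREREREREREREREREREzMzMzMzMzMzMRERERERERERERERERERERERERERERERMzMzMzMzMzMxEREREREREREREREREREREREREREREREzMzMzMzMzMzERERERERERERERERERERERERERERERERMzMzMzMzMzMRERERERERERERERERERERERERERERERETMzMzMzMzMxERERERERERERERERERERERERERERERERMzMzMzMzMzERERERERERERERERERERERERERERERERETMzMzMzMzMREREREREREREREREREREREREREREREREREzMzMzMzMxERERERERERERERERERERERERERERERERERMzMzMzMzERERERERERERERERERERERERERERERERERETMzMzMzMREREREREREREREREREREREREREREREREREREzMzMzMxERERERERERERERERERERERERERERERERERERMzMzMzERERERERERERERERERERERERERERERERERERETMzMzMREREREREREREREREREREREREREREREREREREREzMzMxEREREREREREREREREREREREREREREREREREREREzMzERERERERERERERERERERERERERERERERERERERERMzMRERERERERERERERERERERERERERERERERERERERERMxERERERERERERERERERERERERERERERERERERERERETEREREREREREREREREREREREREREREREREREREREREREREREREREREREREREREREREREREREREREREREREREREREREREREREREREREREREREREREREREREREREREREREREREREREREREREREREREREREREREREREREREREREREREREREREREREREREREREREREREREREREREREREREREREREREREREREREREREREREREREREREREREREREREREREREREREREREREREREREREREREREREREREREREREREREREREREREREREREREREREREREREREREREREREREREREREREREREREREREREREREREREREREREREREREREREREREREREREREREREREREREREREREREREREREREREREREREREREREREREREREREREREREREREREREREREREREREREREREREREREREREREREREREREREREREREREREREREREREREREREREREREREREREREREREREREREREREREREREREREREREREREREREREREREREREREREREREREREREREREREREREREREREREREREREREREREREREREREREREREREREREREREREREREREREREREREREREREREREREREREREREREREREREREREREREREREREREREREREREREREREREREREREREREREREREREREREREREREREREREREREREREREREREREREREREREREREREREREREREREREREREREREREREREiIhERERERERERERERERERERERERERERERERERERERESIiIhERERERERERERERERERERERERERERERERERERERIiIiIREREREREREREREREREREREREREREREREREREREiIiIiERERERERERERERERERERERERERERERERERERESIiIiIhERERERERERERERERERERERERERERERERERERIiIiIiIREREREREREREREREREREREREREREREREREREiIiIiIhERERERERERERERERERERERERERERERERERESIiIiIiIRERERERERERERERERERERERERERERERERERIiIiIiIhEREREREREREREREREREREREREREREREREREiIiIiIiIRERERERERERERERERERERERERERERERERESIiIiIiIhERERERERERERERERERERERERERERERERERIiIiIiIiIREREREREREREREREREREREREREREREREREiIiIiIiIhERERERERERERERERERERERERERERERERESIiIiIiIiIRERERERERERERERERERERERERERERERERIiIiIiIiIhEREREREREREREREREREREREREREREREREiIiIiIiIiIRERERERERERERERERERERERERERERERESIiIiIiIiIhERERERERERERERERERERERERERERERERIiIiIiIiIiIREREREREREREREREREREREREREREREREiIiIiIiIiIhERERERERERERERERERERERERERERERESIiIiIiIiIiIRERERERERERERERERERERERERERERERIiIiIiIiIiIhEREREREREREREREREREREREREREREREiIiIiIiIiIiIRERERERERERERERERERERERERERERESIiIiIiIiIiIhERERERERERERERERERERERERERERER"/>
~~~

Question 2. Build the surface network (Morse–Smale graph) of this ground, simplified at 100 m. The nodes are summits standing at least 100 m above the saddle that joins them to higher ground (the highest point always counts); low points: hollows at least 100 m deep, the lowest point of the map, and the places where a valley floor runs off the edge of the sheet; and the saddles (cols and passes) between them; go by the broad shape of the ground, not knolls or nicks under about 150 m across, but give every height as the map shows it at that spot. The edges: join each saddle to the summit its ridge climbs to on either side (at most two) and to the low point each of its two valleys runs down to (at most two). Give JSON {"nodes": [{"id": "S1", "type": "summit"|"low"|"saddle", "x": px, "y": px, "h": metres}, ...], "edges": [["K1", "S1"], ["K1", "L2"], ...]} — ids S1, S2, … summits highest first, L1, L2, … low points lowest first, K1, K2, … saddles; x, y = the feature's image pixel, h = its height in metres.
{"nodes": [
{"id": "S1", "type": "summit", "x": 252, "y": 120, "h": 1430},
{"id": "S2", "type": "summit", "x": 17, "y": 17, "h": 1312},
{"id": "S3", "type": "summit", "x": 456, "y": 463, "h": 1221},
{"id": "L1", "type": "low", "x": 463, "y": 309, "h": 870},
{"id": "L2", "type": "low", "x": 17, "y": 463, "h": 907},
{"id": "L3", "type": "low", "x": 462, "y": 17, "h": 1005},
{"id": "K1", "type": "saddle", "x": 399, "y": 99, "h": 1201},
{"id": "K2", "type": "saddle", "x": 140, "y": 24, "h": 1114},
{"id": "K3", "type": "saddle", "x": 364, "y": 396, "h": 1071}],
"edges": [["K1", "S1"], ["K1", "L1"], ["K1", "L3"], ["K2", "S1"], ["K2", "S2"], ["K2", "L1"], ["K2", "L2"], ["K3", "S1"], ["K3", "S3"], ["K3", "L1"], ["K3", "L2"]]}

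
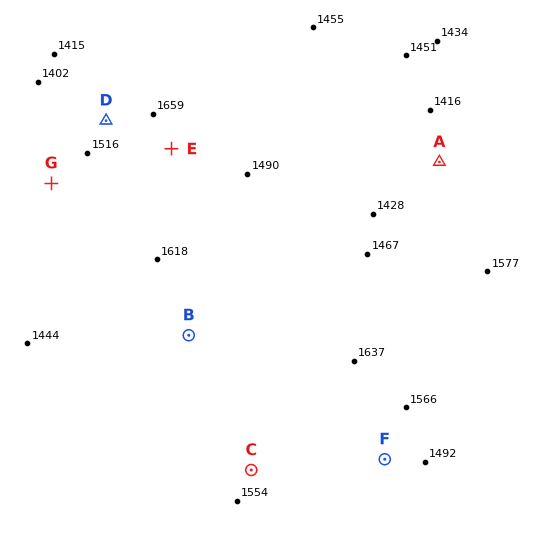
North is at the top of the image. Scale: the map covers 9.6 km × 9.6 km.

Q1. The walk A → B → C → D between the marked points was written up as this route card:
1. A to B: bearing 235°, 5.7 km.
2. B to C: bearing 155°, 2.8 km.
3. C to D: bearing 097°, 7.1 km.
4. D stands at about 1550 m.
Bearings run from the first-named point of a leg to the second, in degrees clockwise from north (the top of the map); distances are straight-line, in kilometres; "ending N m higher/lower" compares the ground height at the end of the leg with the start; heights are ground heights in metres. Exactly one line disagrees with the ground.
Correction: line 3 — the bearing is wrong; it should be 337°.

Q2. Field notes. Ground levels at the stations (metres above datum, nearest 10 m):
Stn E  1620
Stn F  1520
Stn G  1460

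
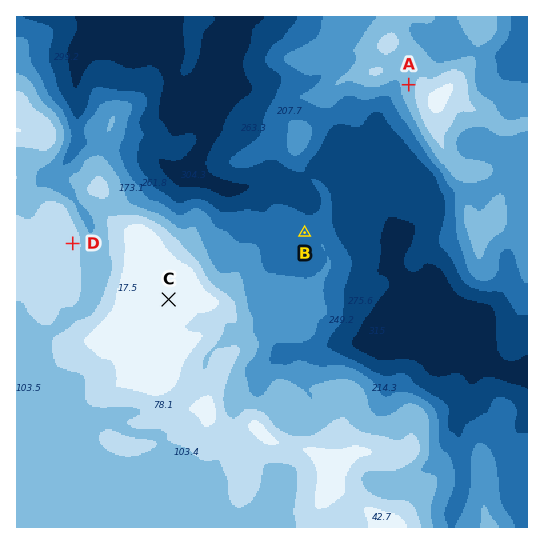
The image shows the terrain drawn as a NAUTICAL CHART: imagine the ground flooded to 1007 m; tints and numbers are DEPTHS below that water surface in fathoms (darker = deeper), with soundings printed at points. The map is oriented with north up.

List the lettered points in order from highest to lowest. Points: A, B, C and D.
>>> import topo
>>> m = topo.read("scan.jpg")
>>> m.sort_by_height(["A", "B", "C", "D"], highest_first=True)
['C', 'D', 'A', 'B']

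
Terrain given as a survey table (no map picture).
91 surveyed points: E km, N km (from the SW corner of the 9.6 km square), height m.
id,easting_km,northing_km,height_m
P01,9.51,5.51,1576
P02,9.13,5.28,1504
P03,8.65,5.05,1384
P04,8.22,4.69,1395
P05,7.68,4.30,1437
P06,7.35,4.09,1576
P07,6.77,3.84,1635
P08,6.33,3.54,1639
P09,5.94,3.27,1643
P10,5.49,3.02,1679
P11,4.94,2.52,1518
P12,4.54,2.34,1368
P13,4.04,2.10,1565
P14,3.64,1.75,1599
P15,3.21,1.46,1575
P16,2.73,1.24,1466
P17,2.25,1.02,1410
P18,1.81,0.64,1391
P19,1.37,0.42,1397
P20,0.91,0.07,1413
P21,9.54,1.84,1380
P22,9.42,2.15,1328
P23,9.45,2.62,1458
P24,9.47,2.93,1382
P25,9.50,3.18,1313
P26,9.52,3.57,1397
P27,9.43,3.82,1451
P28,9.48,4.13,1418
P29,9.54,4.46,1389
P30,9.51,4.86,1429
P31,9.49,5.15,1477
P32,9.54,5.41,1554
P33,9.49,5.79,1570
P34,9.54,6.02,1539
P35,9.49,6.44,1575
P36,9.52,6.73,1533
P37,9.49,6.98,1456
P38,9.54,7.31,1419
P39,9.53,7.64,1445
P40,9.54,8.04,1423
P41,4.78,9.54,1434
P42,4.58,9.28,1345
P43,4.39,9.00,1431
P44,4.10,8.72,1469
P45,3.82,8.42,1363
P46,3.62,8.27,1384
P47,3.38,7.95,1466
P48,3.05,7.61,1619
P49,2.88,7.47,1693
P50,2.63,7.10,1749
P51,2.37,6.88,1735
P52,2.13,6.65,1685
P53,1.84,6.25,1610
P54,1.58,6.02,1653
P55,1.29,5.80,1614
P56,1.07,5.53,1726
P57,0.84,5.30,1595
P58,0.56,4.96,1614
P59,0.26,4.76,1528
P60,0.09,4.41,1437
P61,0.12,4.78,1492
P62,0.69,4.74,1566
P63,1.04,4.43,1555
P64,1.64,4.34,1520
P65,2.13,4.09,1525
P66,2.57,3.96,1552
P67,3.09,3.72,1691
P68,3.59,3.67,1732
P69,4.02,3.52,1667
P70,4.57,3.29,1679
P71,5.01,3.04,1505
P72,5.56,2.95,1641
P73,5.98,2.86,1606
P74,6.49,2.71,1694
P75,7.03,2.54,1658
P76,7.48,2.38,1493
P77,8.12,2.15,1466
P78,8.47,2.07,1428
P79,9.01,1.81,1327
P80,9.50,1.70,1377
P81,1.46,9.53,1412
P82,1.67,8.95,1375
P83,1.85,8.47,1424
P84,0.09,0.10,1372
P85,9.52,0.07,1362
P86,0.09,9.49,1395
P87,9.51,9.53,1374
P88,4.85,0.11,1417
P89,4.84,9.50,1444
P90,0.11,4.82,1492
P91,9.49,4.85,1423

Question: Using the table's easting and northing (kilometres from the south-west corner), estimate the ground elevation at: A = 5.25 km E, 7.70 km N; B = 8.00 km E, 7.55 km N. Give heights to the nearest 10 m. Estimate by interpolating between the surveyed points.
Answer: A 1520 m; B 1520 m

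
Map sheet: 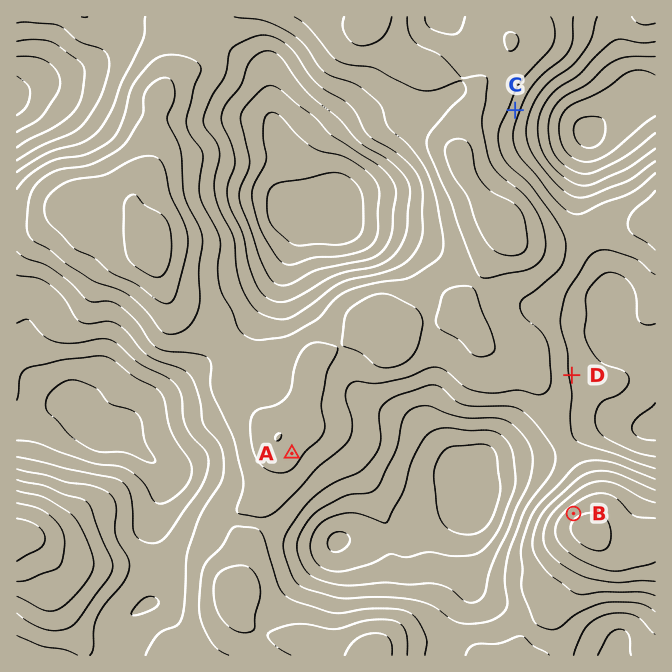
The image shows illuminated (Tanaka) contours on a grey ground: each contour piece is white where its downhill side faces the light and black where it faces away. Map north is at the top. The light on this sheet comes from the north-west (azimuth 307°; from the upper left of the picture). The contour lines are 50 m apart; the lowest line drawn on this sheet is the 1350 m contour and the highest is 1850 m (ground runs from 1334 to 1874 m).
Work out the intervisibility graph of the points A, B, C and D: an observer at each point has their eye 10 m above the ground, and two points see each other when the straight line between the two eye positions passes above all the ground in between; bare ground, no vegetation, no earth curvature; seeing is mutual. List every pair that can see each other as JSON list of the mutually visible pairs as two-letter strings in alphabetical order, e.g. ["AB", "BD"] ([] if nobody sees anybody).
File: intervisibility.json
["AB", "BD"]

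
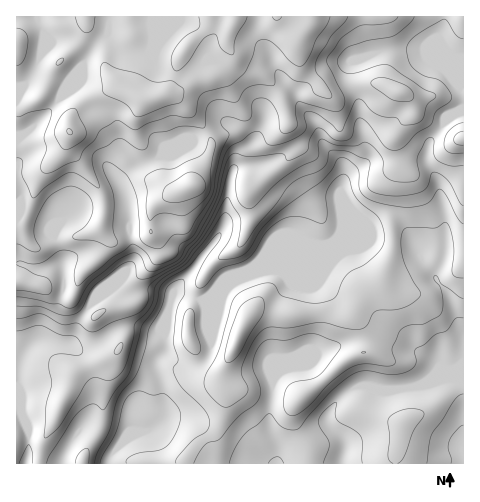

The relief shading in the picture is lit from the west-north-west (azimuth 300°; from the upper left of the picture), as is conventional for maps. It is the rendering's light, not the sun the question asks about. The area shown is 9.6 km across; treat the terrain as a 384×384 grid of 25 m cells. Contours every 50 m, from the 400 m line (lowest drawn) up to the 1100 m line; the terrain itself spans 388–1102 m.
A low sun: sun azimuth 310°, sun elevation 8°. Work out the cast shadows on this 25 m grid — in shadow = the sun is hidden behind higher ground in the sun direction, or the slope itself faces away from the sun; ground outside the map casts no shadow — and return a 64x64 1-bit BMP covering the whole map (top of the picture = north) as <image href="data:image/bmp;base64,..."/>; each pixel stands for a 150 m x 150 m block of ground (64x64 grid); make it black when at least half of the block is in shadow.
<image width="64" height="64" href="data:image/bmp;base64,Qk0+AgAAAAAAAD4AAAAoAAAAQAAAAEAAAAABAAEAAAAAAAACAAATCwAAEwsAAAIAAAAAAAAA////AAAAAADOPgAAAAQAAM8/AAIABAAAz5+AAwAAAAAHz4ADAAAADAfvwAPAHgAeA+fAA/D+AB4D5+AD+P4ADgPn+AH4/gAGAef8APh+AAIA5/wAcD+AAABH/AAwH/AAAAP8ABwP/8AAA/wAfAf/4AAB+AH+A//gAAH4Af4B8AAAAfwB/wAAAAAB/gH/AAAQAAD+AP/gABgAHP4A/fAAGHnf/mB54AAW/e/+bDAAAAZ98/9+EAAABH74f/4AAAAE/v4//wAAAADmf///wAAAAAR/////4AAAAD/////gAAAAP9///8AAAA4Pz///wAAAHgfH///AAAAOA4P//8AAAAABD///wAAAEAAH///AAAAwBgD//8AAADgGAP//4AAAOAYI///gAAA8BgD///8AHB8GAP///4f8H4QAf///g/gfwAA/3/+A+A+HAB/P/4BwB48AH+f/gCADvgAP4f+AAAH+AA/4/+BhAfwAD9//4eEA/AAHx//j8AD8PwPD++H4ADx/wOHx4PhAAH/8YOHgfHAAP/xg48B8OAA+fHHjgD4YAA58cQOAPgwAAHzwAAAABAAAf+AAAAACAAAH4AAAAAMAAAGADwAA44AAAMB/wABhgAAAwH/gAGCAAAAAf+AAYAAAAAB/8MBgAAAAgD/j4AAAAAHAP8fgAAAAAMAfg8AAAAAAwBsBgA=="/>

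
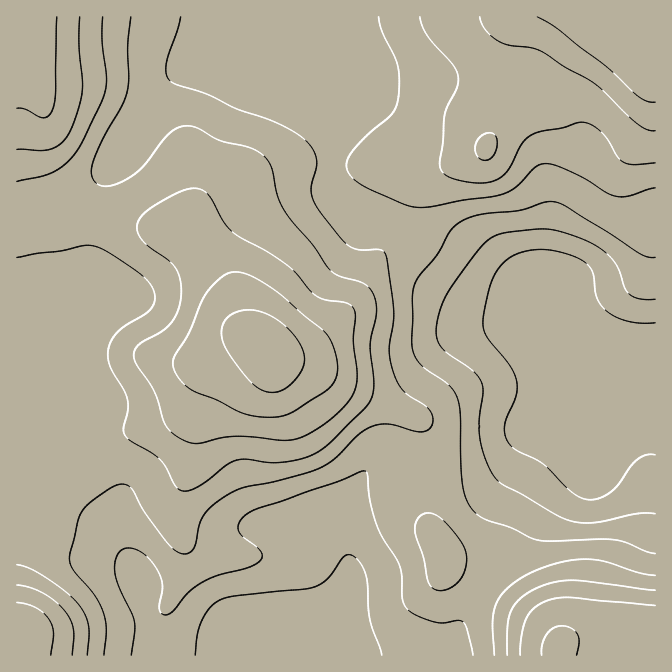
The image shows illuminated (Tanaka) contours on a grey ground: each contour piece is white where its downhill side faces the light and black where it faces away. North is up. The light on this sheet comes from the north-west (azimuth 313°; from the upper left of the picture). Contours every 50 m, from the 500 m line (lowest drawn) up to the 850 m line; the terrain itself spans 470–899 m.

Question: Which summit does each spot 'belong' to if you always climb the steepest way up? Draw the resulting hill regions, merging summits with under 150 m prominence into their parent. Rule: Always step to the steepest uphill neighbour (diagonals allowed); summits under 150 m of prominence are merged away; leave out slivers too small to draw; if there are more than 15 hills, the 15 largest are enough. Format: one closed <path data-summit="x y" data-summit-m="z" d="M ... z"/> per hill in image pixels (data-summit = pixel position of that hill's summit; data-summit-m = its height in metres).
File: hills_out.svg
<path data-summit="268 352" data-summit-m="884" d="M180 73l-9 5-18 22-50 78-10 44-4 45-43 103 13 8 7 15 13 14 5 8 2 30 5 17 18 25 5 11 0 34 4 10 11 18 12 28 3 10-1 10 8 27 7 12 7 7 5 2 175 0 1-19-8-27 10-25 1-21-5-19-11-18 0-9 5-10 32-42 24-2 36 7 45-2 19-6 33-30 20-10 15-5 65 0 7-3-11-18-87-85 0-5-5-10-11-11-26-13-37-27-23-12-37-15-7-1-6 1-10-3-36-15-4-4-3-10 0-32-7-12-12-12-32-20z"/><path data-summit="649 53" data-summit-m="832" d="M655 16l-324 1 0 170 3 10 11 7 29 12 10 3 4-1 9 1 37 15 23 12 37 27 26 13 11 11 5 10 0 5 84 82-1-26 4-15 11-4 22-2z"/><path data-summit="557 647" data-summit-m="808" d="M655 416l-93 2-35 15-33 30-19 6-45 2-36-7-24 2-32 42-5 10 0 9 11 18 5 19-1 21-10 25 8 27 0 18 309 1z"/><path data-summit="17 42" data-summit-m="899" d="M330 16l-314 1 1 482 33 4 25 8 27 15 16 16-4-10 0-34-5-11-18-25-5-17-2-30-5-8-13-14-7-15-13-8 43-103 4-45 10-44 50-78 10-13 16-14 40 13 68 28 25 17 12 12 6 11z"/><path data-summit="17 630" data-summit-m="831" d="M27 499l-11 1 0 155 153 1-11-9-7-12-8-27 1-3-1-11-15-36-15-21-11-11-27-15-25-8z"/>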